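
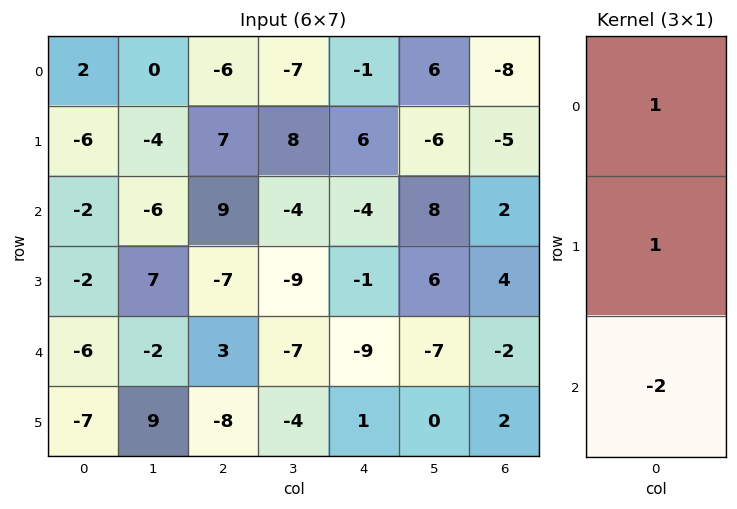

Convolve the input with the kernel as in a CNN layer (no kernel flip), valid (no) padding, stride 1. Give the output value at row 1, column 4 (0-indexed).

4

The receptive field on the input at this output position is [6 / -4 / -1]. Elementwise product with the kernel and sum: 6·1 + -4·1 + -1·-2.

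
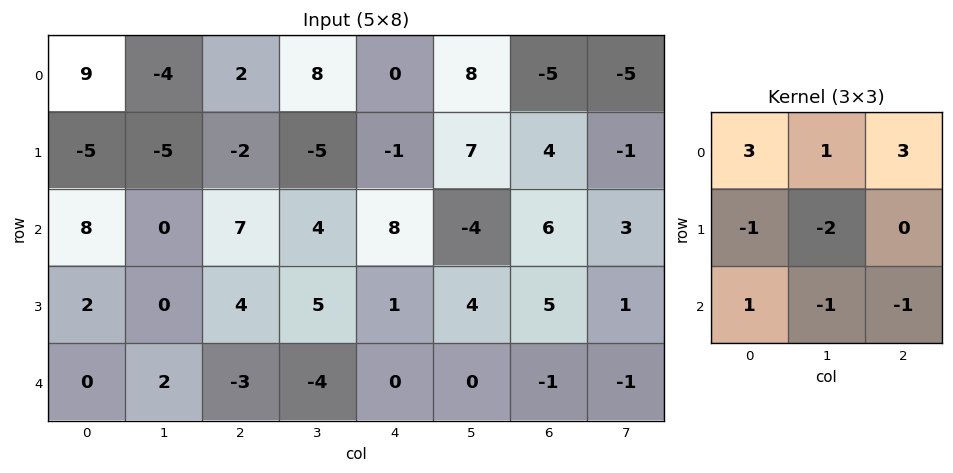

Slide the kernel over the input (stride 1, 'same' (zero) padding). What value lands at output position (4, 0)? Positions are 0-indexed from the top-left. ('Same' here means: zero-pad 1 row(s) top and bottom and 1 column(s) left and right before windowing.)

2

The receptive field on the zero-padded input at this output position is [0 2 0 / 0 0 2 / 0 0 0]. Elementwise product with the kernel and sum: 0·3 + 2·1 + 0·3 + 0·-1 + 0·-2 + 0·1 + 0·-1 + 0·-1.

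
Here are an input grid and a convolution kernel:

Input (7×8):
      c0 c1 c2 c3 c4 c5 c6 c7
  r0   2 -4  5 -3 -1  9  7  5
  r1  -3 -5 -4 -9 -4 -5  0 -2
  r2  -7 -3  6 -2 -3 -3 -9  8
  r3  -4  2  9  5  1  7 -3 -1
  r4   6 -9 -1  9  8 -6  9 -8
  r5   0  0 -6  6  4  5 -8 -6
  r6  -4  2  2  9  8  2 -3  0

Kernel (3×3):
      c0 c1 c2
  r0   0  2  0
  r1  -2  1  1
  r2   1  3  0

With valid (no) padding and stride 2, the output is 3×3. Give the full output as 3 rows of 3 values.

Output[0,0]: The receptive field on the input at this output position is [2 -4 5 / -3 -5 -4 / -7 -3 6]. Elementwise product with the kernel and sum: -4·2 + -3·-2 + -5·1 + -4·1 + -7·1 + -3·3.
Output[0,1]: The receptive field on the input at this output position is [5 -3 -1 / -4 -9 -4 / 6 -2 -3]. Elementwise product with the kernel and sum: -3·2 + -4·-2 + -9·1 + -4·1 + 6·1 + -2·3.

-27 -11 9
-8 10 -14
-22 69 -9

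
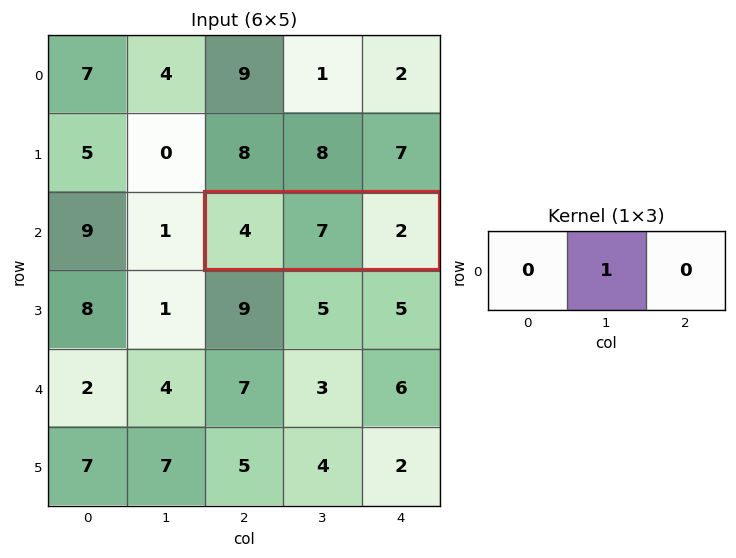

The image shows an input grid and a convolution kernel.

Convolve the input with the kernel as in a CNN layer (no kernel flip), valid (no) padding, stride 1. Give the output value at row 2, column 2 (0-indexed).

The receptive field on the input at this output position is [4 7 2]. Elementwise product with the kernel and sum: 7·1.

7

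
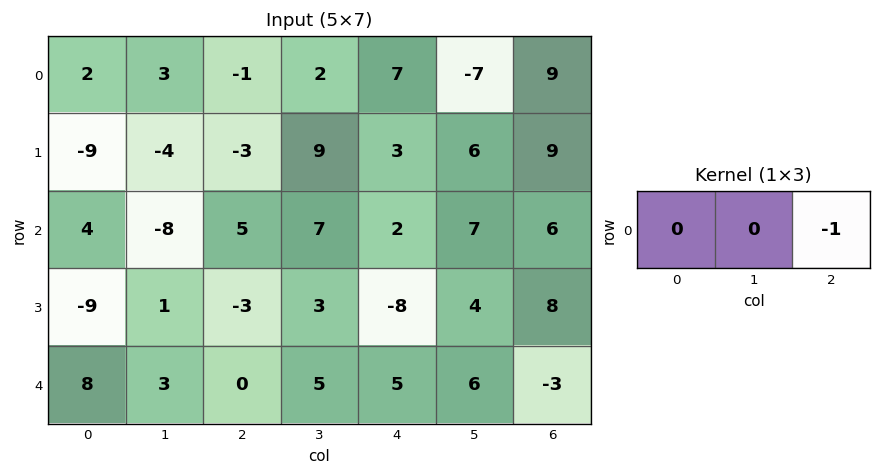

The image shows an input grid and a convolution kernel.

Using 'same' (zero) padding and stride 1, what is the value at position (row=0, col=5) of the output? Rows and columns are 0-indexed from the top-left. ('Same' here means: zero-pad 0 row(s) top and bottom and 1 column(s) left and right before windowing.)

-9

The receptive field on the zero-padded input at this output position is [7 -7 9]. Elementwise product with the kernel and sum: 9·-1.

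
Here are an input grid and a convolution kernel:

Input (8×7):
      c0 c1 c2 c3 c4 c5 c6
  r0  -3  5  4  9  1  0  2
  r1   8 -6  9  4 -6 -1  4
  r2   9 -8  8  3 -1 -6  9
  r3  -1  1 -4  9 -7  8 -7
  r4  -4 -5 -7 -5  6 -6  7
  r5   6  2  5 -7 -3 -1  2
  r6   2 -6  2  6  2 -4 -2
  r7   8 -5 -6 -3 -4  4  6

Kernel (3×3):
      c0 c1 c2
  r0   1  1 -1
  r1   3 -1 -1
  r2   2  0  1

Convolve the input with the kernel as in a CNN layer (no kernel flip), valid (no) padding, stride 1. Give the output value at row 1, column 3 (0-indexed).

41

The receptive field on the input at this output position is [4 -6 -1 / 3 -1 -6 / 9 -7 8]. Elementwise product with the kernel and sum: 4·1 + -6·1 + -1·-1 + 3·3 + -1·-1 + -6·-1 + 9·2 + 8·1.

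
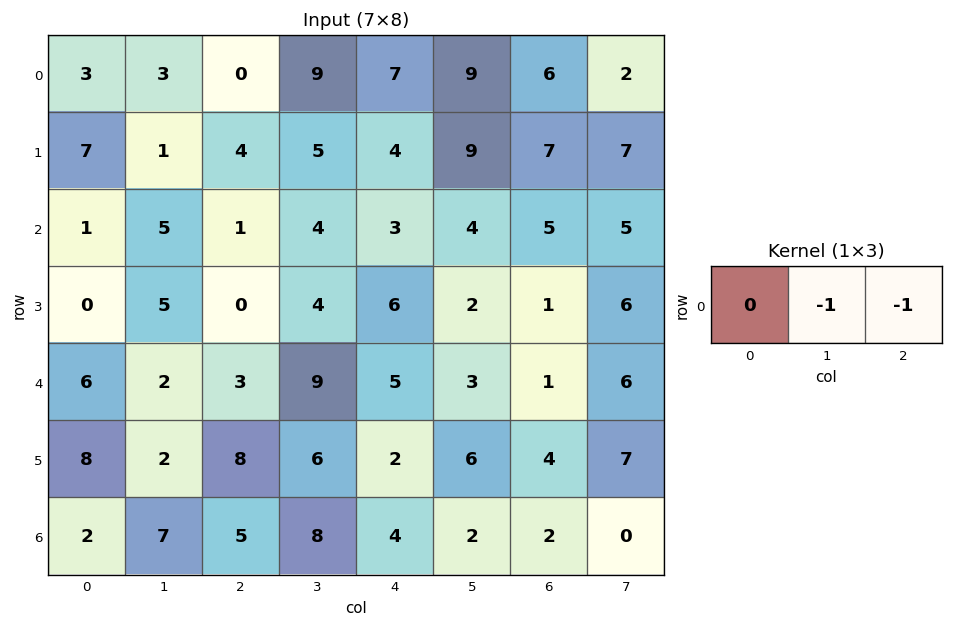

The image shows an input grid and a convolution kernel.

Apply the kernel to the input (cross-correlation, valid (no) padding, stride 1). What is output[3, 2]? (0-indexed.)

The receptive field on the input at this output position is [0 4 6]. Elementwise product with the kernel and sum: 4·-1 + 6·-1.

-10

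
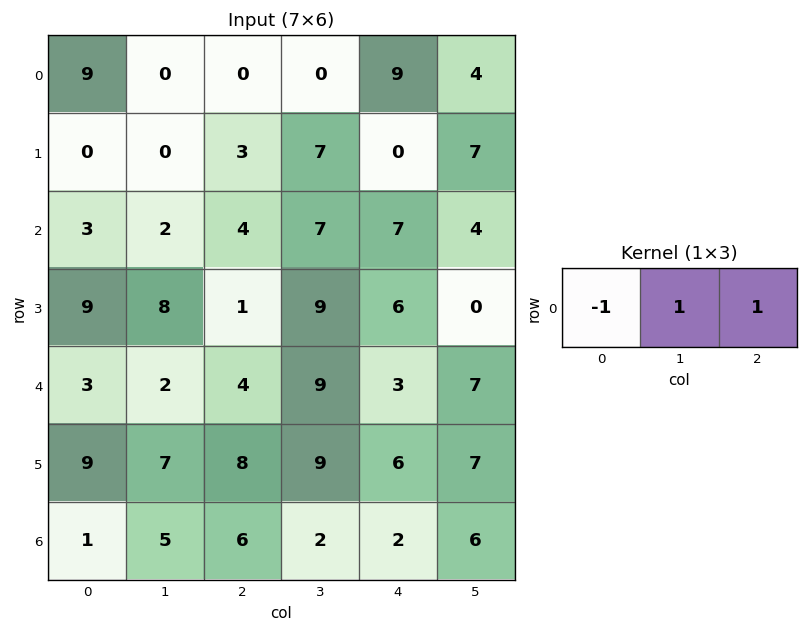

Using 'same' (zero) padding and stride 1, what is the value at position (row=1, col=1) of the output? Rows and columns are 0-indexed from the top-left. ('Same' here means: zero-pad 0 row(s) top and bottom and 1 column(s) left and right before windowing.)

The receptive field on the zero-padded input at this output position is [0 0 3]. Elementwise product with the kernel and sum: 0·-1 + 0·1 + 3·1.

3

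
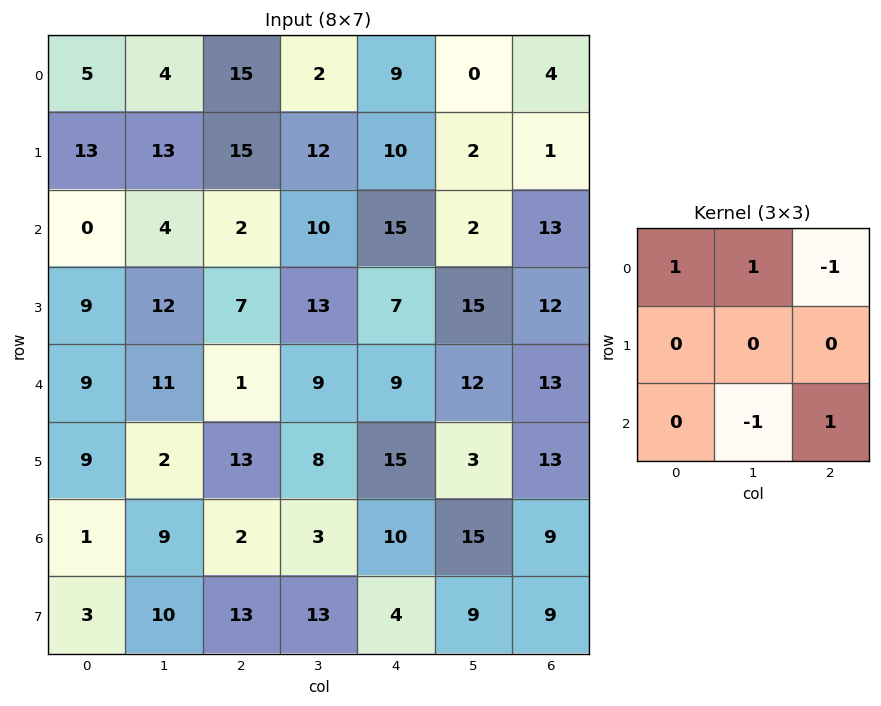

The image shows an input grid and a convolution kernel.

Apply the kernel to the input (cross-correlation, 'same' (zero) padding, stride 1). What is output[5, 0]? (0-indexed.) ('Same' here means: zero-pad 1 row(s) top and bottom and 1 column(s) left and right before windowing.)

6

The receptive field on the zero-padded input at this output position is [0 9 11 / 0 9 2 / 0 1 9]. Elementwise product with the kernel and sum: 0·1 + 9·1 + 11·-1 + 1·-1 + 9·1.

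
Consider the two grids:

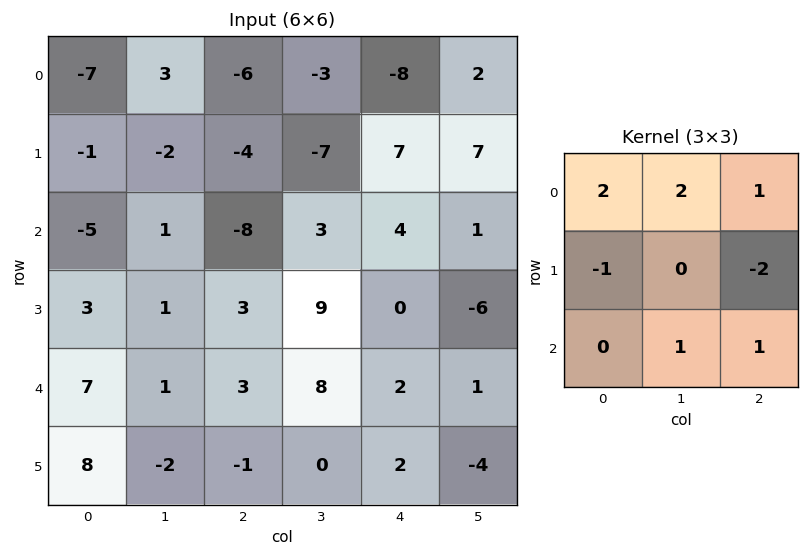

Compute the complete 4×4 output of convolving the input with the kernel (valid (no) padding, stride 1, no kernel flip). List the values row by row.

Output[0,0]: The receptive field on the input at this output position is [-7 3 -6 / -1 -2 -4 / -5 1 -8]. Elementwise product with the kernel and sum: -7·2 + 3·2 + -6·1 + -1·-1 + -4·-2 + 1·1 + -8·1.
Output[0,1]: The receptive field on the input at this output position is [3 -6 -3 / -2 -4 -7 / 1 -8 3]. Elementwise product with the kernel and sum: 3·2 + -6·2 + -3·1 + -2·-1 + -7·-2 + -8·1 + 3·1.

-12 2 -29 -22
15 -14 -6 -4
-21 -19 1 21
-5 -1 19 0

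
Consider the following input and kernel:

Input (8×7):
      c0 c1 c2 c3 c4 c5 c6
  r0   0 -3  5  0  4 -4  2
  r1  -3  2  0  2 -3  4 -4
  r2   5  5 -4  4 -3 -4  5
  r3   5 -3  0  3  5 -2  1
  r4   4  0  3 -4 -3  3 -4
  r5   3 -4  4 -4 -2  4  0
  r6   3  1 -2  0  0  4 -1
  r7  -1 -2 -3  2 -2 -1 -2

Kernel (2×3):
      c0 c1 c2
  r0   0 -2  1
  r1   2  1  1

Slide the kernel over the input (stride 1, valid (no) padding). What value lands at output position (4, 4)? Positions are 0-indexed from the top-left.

-10

The receptive field on the input at this output position is [-3 3 -4 / -2 4 0]. Elementwise product with the kernel and sum: 3·-2 + -4·1 + -2·2 + 4·1 + 0·1.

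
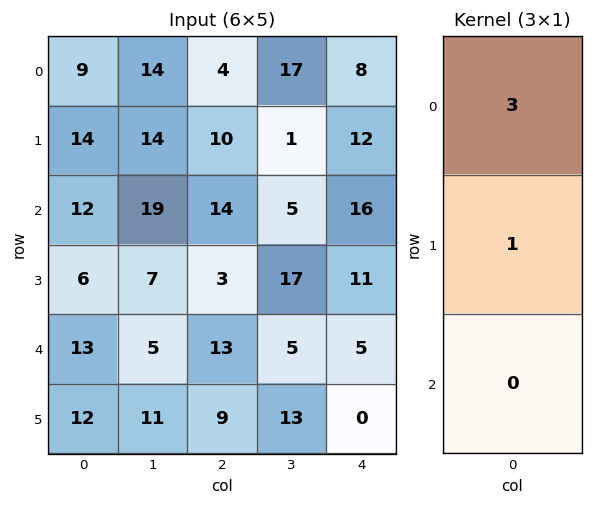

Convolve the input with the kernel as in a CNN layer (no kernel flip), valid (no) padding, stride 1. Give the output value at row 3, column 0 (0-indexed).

31

The receptive field on the input at this output position is [6 / 13 / 12]. Elementwise product with the kernel and sum: 6·3 + 13·1.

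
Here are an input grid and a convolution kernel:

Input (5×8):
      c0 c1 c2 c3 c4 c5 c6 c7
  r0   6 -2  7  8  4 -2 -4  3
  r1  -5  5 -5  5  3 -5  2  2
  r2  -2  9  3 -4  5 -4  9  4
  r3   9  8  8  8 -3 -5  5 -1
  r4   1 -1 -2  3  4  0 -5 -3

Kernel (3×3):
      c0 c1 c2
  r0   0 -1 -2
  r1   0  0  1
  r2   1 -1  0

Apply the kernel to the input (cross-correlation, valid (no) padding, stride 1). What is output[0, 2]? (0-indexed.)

The receptive field on the input at this output position is [7 8 4 / -5 5 3 / 3 -4 5]. Elementwise product with the kernel and sum: 8·-1 + 4·-2 + 3·1 + 3·1 + -4·-1.

-6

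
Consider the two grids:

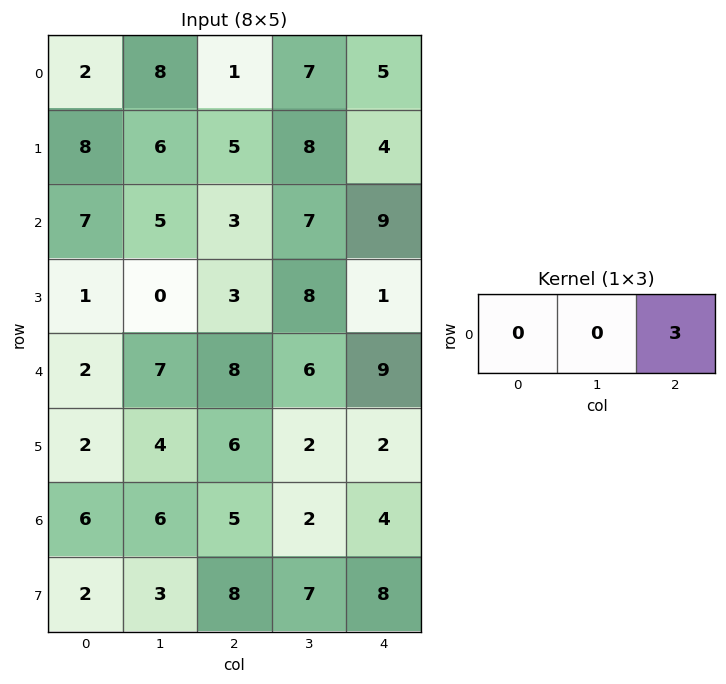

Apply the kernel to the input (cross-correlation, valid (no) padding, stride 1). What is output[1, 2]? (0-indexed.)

The receptive field on the input at this output position is [5 8 4]. Elementwise product with the kernel and sum: 4·3.

12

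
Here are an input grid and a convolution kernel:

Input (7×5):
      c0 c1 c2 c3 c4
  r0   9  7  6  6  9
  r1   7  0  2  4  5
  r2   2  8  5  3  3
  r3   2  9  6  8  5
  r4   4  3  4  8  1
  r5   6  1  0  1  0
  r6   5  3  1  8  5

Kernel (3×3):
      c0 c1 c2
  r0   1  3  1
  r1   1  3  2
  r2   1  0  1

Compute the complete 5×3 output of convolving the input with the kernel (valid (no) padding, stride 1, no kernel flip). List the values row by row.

Output[0,0]: The receptive field on the input at this output position is [9 7 6 / 7 0 2 / 2 8 5]. Elementwise product with the kernel and sum: 9·1 + 7·3 + 6·1 + 7·1 + 0·3 + 2·2 + 2·1 + 5·1.
Output[0,1]: The receptive field on the input at this output position is [7 6 6 / 0 2 4 / 8 5 3]. Elementwise product with the kernel and sum: 7·1 + 6·3 + 6·1 + 0·1 + 2·3 + 4·2 + 8·1 + 3·1.

54 56 65
53 56 50
80 80 62
62 68 65
32 37 38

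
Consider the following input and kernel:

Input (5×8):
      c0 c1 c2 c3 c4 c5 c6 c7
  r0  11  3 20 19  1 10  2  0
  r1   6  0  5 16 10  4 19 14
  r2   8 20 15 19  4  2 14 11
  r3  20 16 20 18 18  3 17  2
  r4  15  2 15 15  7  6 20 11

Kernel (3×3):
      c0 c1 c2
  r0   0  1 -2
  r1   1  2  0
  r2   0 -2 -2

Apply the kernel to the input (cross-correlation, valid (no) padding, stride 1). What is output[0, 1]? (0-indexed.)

The receptive field on the input at this output position is [3 20 19 / 0 5 16 / 20 15 19]. Elementwise product with the kernel and sum: 20·1 + 19·-2 + 0·1 + 5·2 + 15·-2 + 19·-2.

-76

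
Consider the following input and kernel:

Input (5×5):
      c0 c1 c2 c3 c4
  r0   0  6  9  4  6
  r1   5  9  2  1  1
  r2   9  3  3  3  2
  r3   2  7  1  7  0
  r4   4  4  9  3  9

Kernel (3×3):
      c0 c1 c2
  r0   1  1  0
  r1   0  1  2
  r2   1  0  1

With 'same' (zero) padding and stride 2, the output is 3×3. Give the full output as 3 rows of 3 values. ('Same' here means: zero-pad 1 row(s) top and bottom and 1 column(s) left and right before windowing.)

21 27 7
27 34 11
14 23 16

Output[0,0]: The receptive field on the zero-padded input at this output position is [0 0 0 / 0 0 6 / 0 5 9]. Elementwise product with the kernel and sum: 0·1 + 0·1 + 0·1 + 6·2 + 0·1 + 9·1.
Output[0,1]: The receptive field on the zero-padded input at this output position is [0 0 0 / 6 9 4 / 9 2 1]. Elementwise product with the kernel and sum: 0·1 + 0·1 + 9·1 + 4·2 + 9·1 + 1·1.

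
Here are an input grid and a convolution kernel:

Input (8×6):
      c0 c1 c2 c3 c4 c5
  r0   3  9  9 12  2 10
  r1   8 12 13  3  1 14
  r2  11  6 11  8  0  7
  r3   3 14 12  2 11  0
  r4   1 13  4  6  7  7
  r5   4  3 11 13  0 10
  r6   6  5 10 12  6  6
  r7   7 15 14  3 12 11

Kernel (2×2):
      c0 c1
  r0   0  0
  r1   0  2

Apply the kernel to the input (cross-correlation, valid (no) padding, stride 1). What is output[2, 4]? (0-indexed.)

0

The receptive field on the input at this output position is [0 7 / 11 0]. Elementwise product with the kernel and sum: 0·2.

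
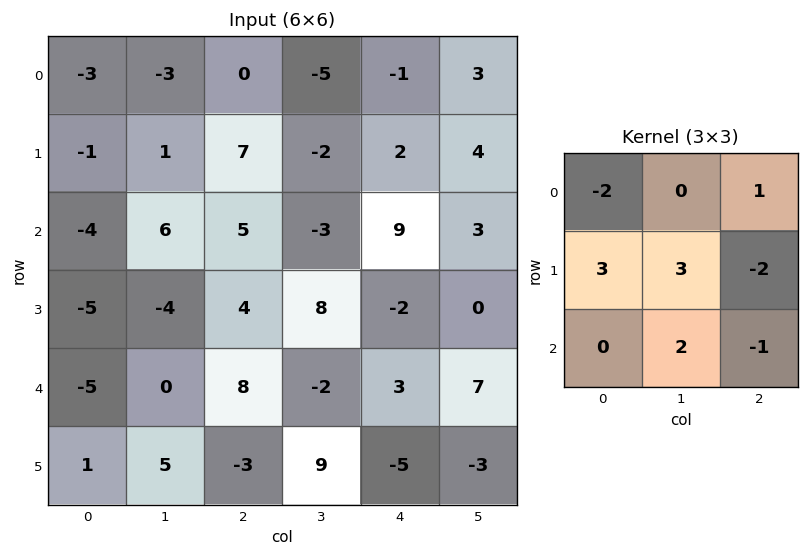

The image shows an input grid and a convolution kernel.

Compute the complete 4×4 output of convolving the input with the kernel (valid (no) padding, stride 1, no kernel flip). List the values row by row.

-1 42 -5 20
-7 35 -6 16
-30 -13 32 26
-4 29 25 -34

Output[0,0]: The receptive field on the input at this output position is [-3 -3 0 / -1 1 7 / -4 6 5]. Elementwise product with the kernel and sum: -3·-2 + 0·1 + -1·3 + 1·3 + 7·-2 + 6·2 + 5·-1.
Output[0,1]: The receptive field on the input at this output position is [-3 0 -5 / 1 7 -2 / 6 5 -3]. Elementwise product with the kernel and sum: -3·-2 + -5·1 + 1·3 + 7·3 + -2·-2 + 5·2 + -3·-1.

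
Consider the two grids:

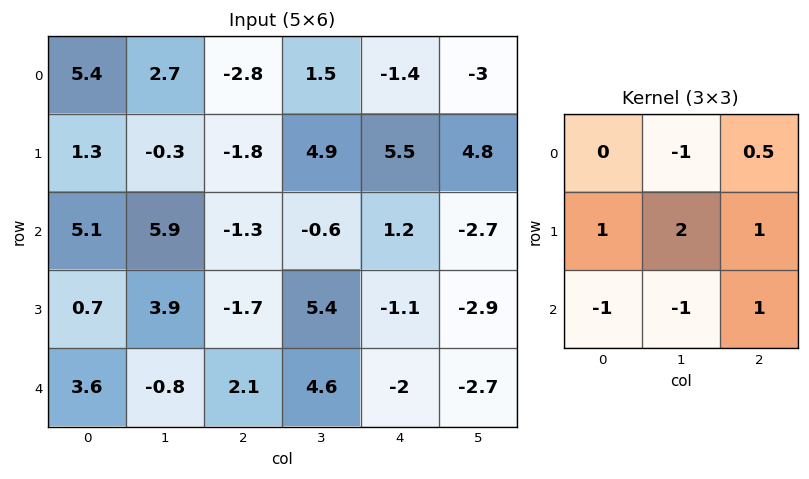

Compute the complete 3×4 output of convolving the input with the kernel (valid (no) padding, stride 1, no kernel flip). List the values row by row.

-17.5 -0.65 14.4 17.3
8.7 10.15 -8.25 -11.2
-0.45 10.2 0.5 -7.55

Output[0,0]: The receptive field on the input at this output position is [5.4 2.7 -2.8 / 1.3 -0.3 -1.8 / 5.1 5.9 -1.3]. Elementwise product with the kernel and sum: 2.7·-1 + -2.8·0.5 + 1.3·1 + -0.3·2 + -1.8·1 + 5.1·-1 + 5.9·-1 + -1.3·1.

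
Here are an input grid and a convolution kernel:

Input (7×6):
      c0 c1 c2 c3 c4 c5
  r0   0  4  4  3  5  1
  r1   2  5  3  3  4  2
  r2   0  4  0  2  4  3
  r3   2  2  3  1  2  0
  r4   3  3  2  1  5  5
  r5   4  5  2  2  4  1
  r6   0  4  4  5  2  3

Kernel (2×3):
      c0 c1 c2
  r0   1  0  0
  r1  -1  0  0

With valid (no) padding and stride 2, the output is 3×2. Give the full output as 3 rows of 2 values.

Output[0,0]: The receptive field on the input at this output position is [0 4 4 / 2 5 3]. Elementwise product with the kernel and sum: 0·1 + 2·-1.

-2 1
-2 -3
-1 0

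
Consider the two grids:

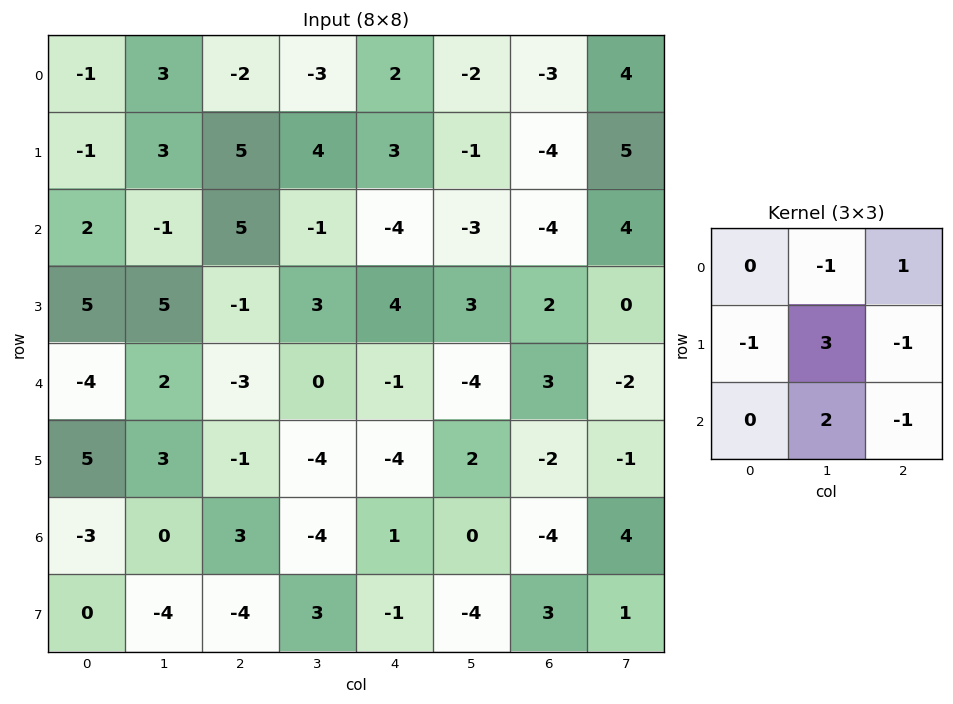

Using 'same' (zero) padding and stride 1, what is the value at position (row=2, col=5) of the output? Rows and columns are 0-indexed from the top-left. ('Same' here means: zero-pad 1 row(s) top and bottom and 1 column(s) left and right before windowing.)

0

The receptive field on the zero-padded input at this output position is [3 -1 -4 / -4 -3 -4 / 4 3 2]. Elementwise product with the kernel and sum: -1·-1 + -4·1 + -4·-1 + -3·3 + -4·-1 + 3·2 + 2·-1.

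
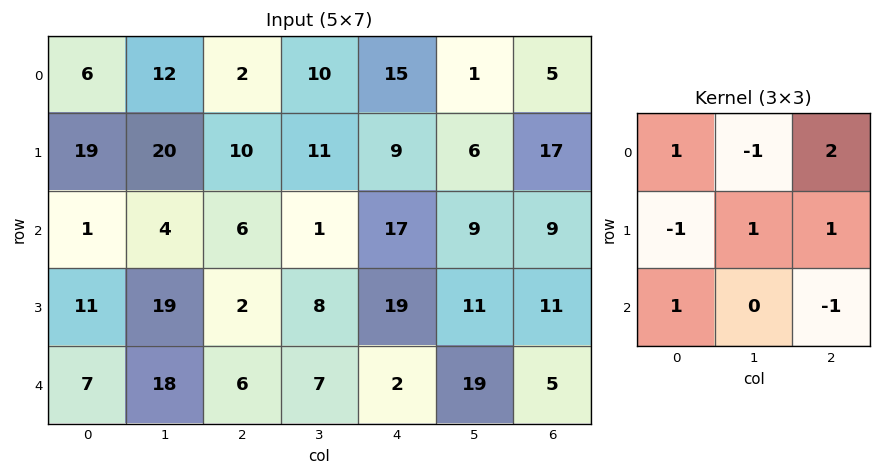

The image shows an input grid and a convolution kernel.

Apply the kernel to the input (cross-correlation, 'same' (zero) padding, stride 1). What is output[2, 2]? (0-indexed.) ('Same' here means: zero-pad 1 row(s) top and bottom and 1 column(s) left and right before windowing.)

The receptive field on the zero-padded input at this output position is [20 10 11 / 4 6 1 / 19 2 8]. Elementwise product with the kernel and sum: 20·1 + 10·-1 + 11·2 + 4·-1 + 6·1 + 1·1 + 19·1 + 8·-1.

46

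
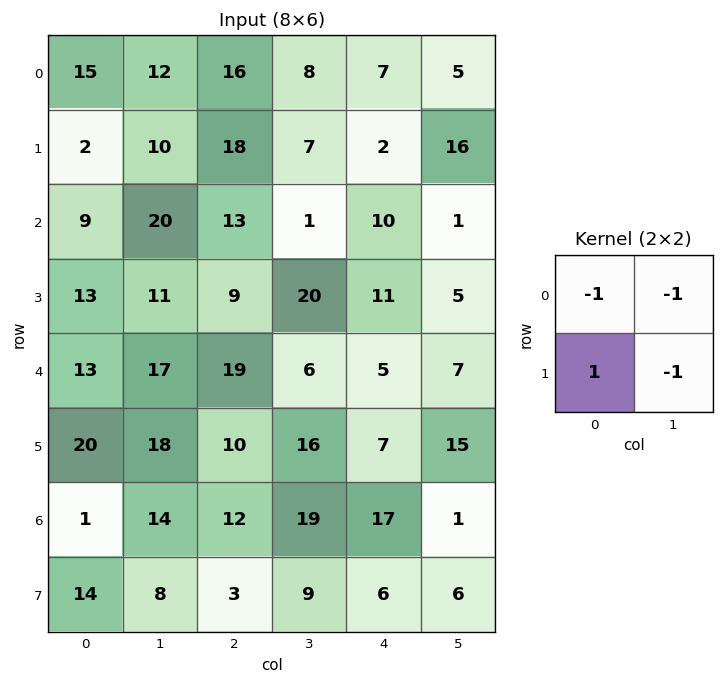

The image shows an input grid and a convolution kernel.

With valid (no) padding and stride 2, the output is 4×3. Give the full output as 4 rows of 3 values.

-35 -13 -26
-27 -25 -5
-28 -31 -20
-9 -37 -18

Output[0,0]: The receptive field on the input at this output position is [15 12 / 2 10]. Elementwise product with the kernel and sum: 15·-1 + 12·-1 + 2·1 + 10·-1.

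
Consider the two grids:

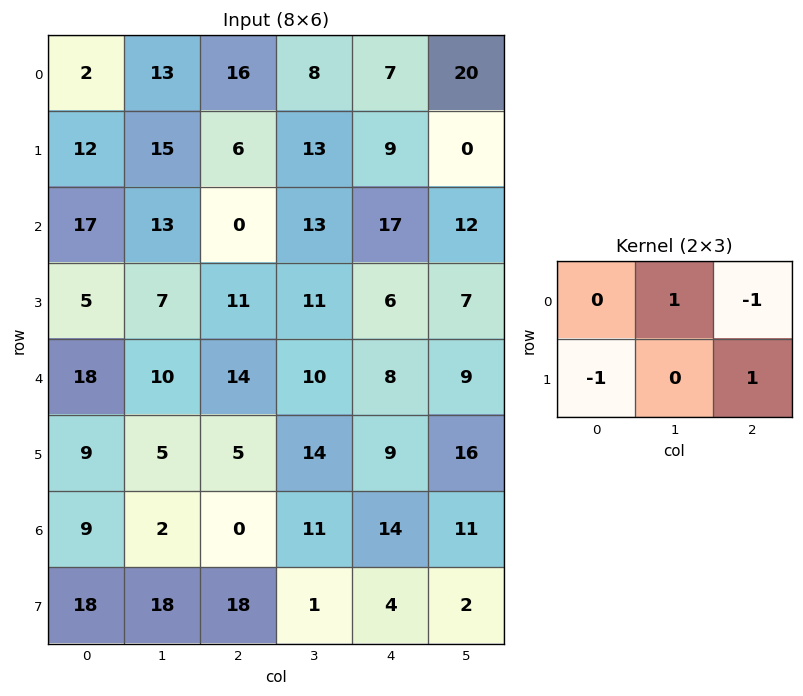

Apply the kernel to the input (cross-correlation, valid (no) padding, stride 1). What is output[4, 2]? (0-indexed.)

The receptive field on the input at this output position is [14 10 8 / 5 14 9]. Elementwise product with the kernel and sum: 10·1 + 8·-1 + 5·-1 + 9·1.

6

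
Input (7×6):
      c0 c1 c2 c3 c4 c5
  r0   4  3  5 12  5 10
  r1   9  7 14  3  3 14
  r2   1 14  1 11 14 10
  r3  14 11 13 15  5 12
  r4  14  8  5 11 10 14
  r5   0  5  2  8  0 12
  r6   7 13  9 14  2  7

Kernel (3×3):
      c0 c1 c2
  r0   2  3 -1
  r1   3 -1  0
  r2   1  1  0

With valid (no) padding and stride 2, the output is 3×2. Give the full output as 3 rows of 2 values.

Output[0,0]: The receptive field on the input at this output position is [4 3 5 / 9 7 14 / 1 14 1]. Elementwise product with the kernel and sum: 4·2 + 3·3 + 5·-1 + 9·3 + 7·-1 + 1·1 + 14·1.
Output[0,1]: The receptive field on the input at this output position is [5 12 5 / 14 3 3 / 1 11 14]. Elementwise product with the kernel and sum: 5·2 + 12·3 + 5·-1 + 14·3 + 3·-1 + 1·1 + 11·1.

47 92
96 61
62 54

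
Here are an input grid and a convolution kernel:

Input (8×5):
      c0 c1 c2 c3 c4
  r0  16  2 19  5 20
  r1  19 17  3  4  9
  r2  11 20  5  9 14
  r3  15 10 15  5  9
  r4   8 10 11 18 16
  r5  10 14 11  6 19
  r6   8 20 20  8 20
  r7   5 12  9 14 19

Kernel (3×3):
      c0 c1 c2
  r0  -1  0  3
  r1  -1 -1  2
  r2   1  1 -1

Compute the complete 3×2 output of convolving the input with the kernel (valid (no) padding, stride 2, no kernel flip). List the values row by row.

Output[0,0]: The receptive field on the input at this output position is [16 2 19 / 19 17 3 / 11 20 5]. Elementwise product with the kernel and sum: 16·-1 + 19·3 + 19·-1 + 17·-1 + 3·2 + 11·1 + 20·1 + 5·-1.

37 52
16 48
31 66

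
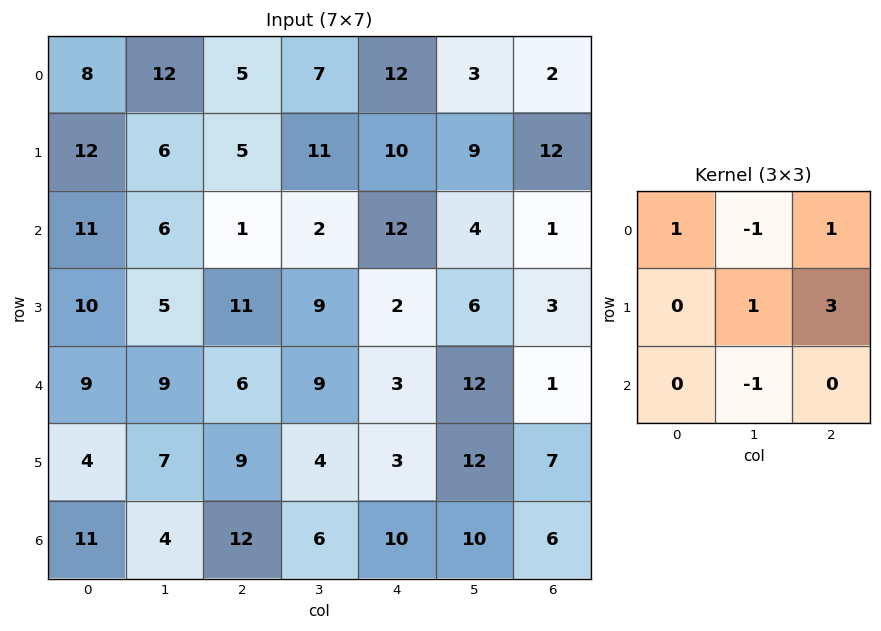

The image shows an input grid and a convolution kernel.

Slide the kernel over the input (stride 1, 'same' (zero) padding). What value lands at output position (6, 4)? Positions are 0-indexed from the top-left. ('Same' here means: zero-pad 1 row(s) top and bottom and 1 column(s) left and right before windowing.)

53

The receptive field on the zero-padded input at this output position is [4 3 12 / 6 10 10 / 0 0 0]. Elementwise product with the kernel and sum: 4·1 + 3·-1 + 12·1 + 10·1 + 10·3 + 0·-1.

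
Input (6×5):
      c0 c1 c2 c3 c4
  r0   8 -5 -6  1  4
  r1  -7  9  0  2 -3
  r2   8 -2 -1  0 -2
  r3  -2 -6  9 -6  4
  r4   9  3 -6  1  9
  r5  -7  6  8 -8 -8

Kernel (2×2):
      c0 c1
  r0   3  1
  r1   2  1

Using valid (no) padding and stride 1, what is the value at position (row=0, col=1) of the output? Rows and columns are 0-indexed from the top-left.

The receptive field on the input at this output position is [-5 -6 / 9 0]. Elementwise product with the kernel and sum: -5·3 + -6·1 + 9·2 + 0·1.

-3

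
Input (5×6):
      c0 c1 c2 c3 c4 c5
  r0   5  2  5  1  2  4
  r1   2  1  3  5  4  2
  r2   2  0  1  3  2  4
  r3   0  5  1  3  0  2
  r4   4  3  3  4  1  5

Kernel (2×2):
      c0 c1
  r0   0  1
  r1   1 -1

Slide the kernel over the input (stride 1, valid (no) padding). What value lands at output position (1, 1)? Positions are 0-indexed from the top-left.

2

The receptive field on the input at this output position is [1 3 / 0 1]. Elementwise product with the kernel and sum: 3·1 + 0·1 + 1·-1.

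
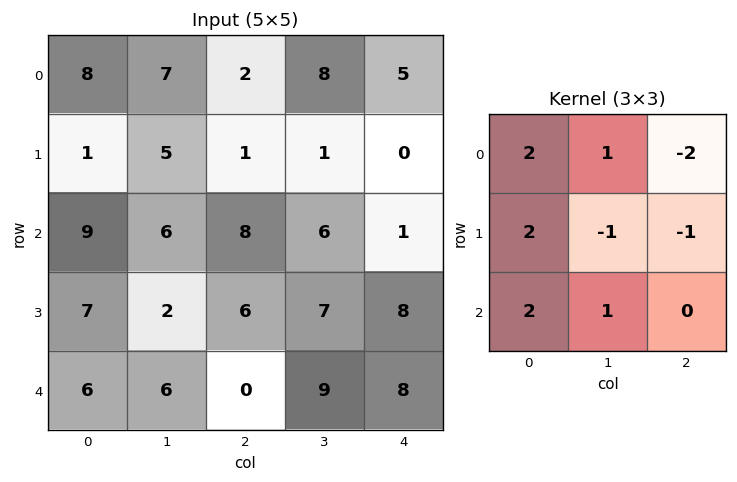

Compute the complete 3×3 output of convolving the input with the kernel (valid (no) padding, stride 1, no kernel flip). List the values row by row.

39 28 25
25 17 31
32 11 26

Output[0,0]: The receptive field on the input at this output position is [8 7 2 / 1 5 1 / 9 6 8]. Elementwise product with the kernel and sum: 8·2 + 7·1 + 2·-2 + 1·2 + 5·-1 + 1·-1 + 9·2 + 6·1.
Output[0,1]: The receptive field on the input at this output position is [7 2 8 / 5 1 1 / 6 8 6]. Elementwise product with the kernel and sum: 7·2 + 2·1 + 8·-2 + 5·2 + 1·-1 + 1·-1 + 6·2 + 8·1.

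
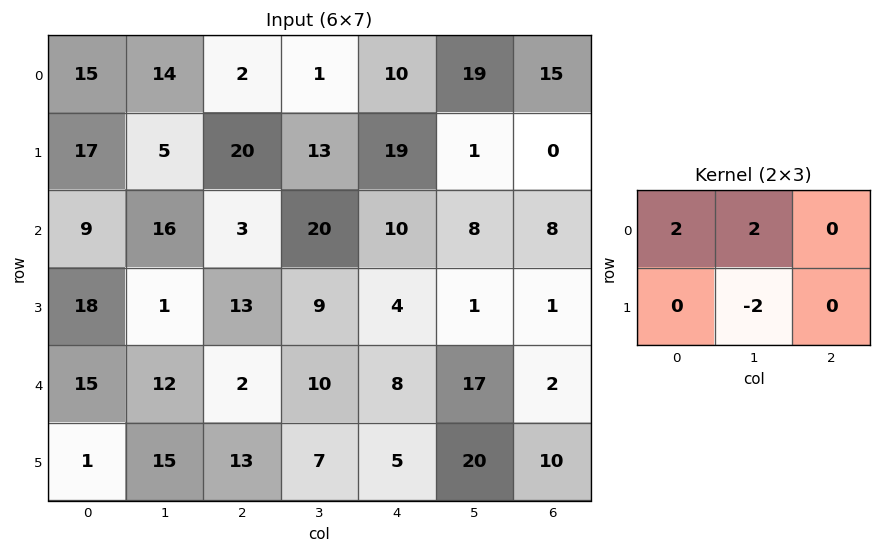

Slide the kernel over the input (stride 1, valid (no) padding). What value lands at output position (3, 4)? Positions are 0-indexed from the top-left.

The receptive field on the input at this output position is [4 1 1 / 8 17 2]. Elementwise product with the kernel and sum: 4·2 + 1·2 + 17·-2.

-24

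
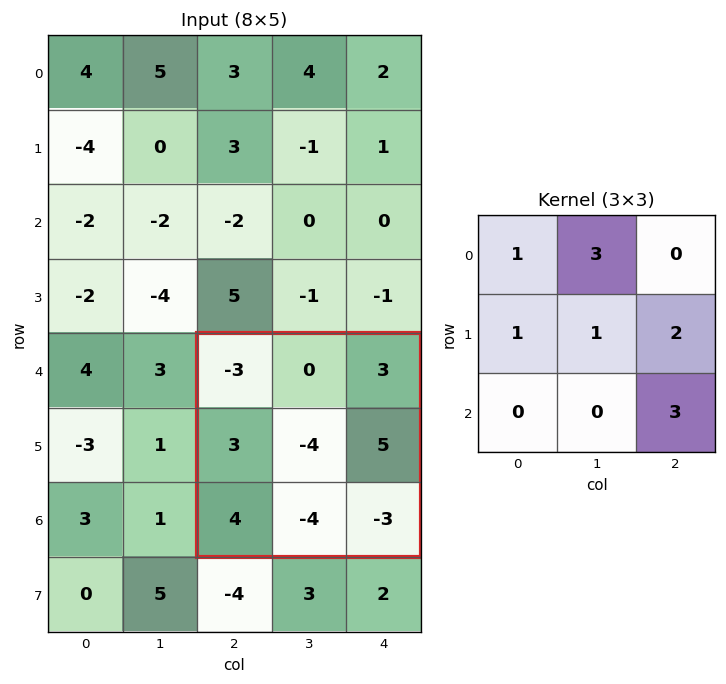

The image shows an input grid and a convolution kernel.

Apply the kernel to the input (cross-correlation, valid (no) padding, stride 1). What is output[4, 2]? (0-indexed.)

The receptive field on the input at this output position is [-3 0 3 / 3 -4 5 / 4 -4 -3]. Elementwise product with the kernel and sum: -3·1 + 0·3 + 3·1 + -4·1 + 5·2 + -3·3.

-3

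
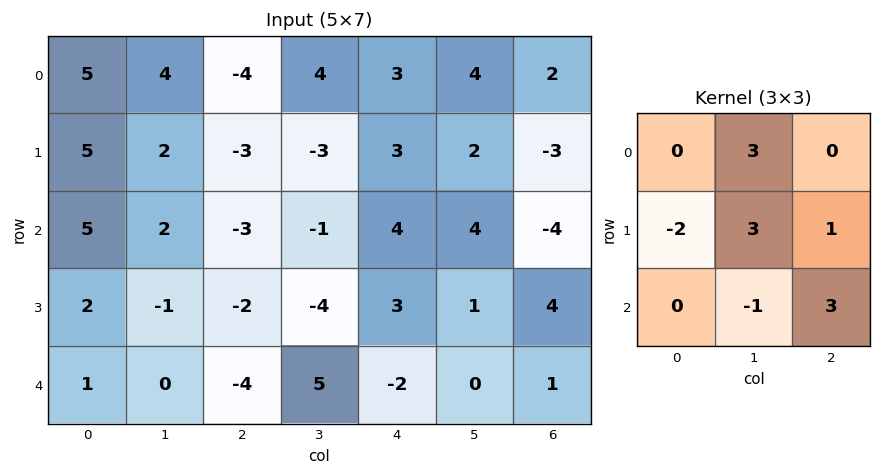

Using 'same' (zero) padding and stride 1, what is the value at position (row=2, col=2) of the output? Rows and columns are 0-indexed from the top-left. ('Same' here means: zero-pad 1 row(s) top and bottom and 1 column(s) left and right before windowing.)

The receptive field on the zero-padded input at this output position is [2 -3 -3 / 2 -3 -1 / -1 -2 -4]. Elementwise product with the kernel and sum: -3·3 + 2·-2 + -3·3 + -1·1 + -2·-1 + -4·3.

-33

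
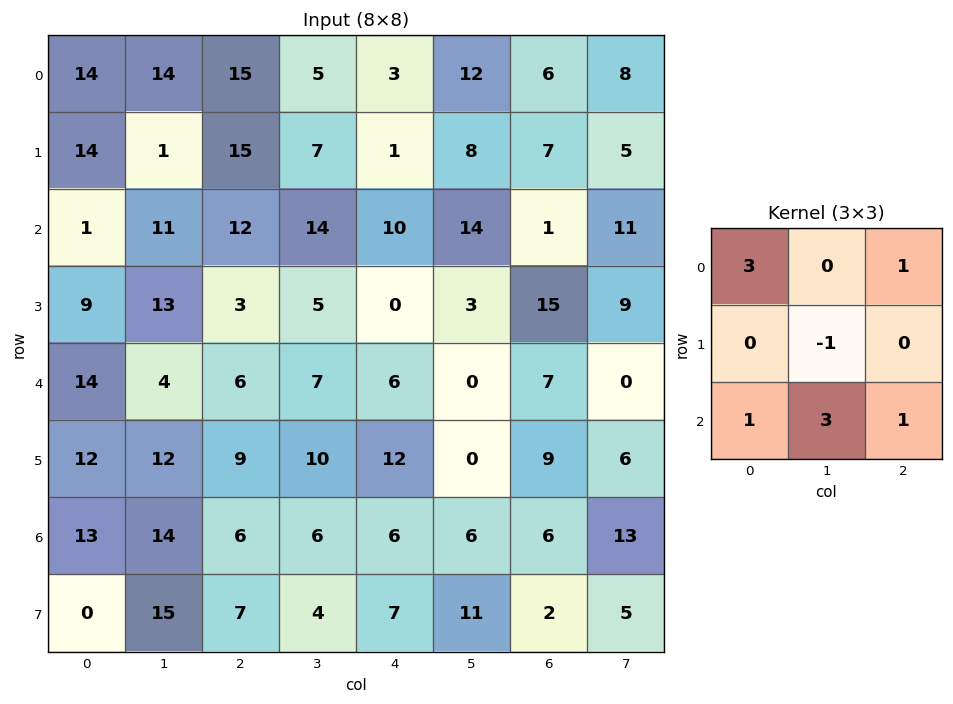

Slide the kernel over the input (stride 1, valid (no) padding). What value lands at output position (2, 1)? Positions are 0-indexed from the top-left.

73

The receptive field on the input at this output position is [11 12 14 / 13 3 5 / 4 6 7]. Elementwise product with the kernel and sum: 11·3 + 14·1 + 3·-1 + 4·1 + 6·3 + 7·1.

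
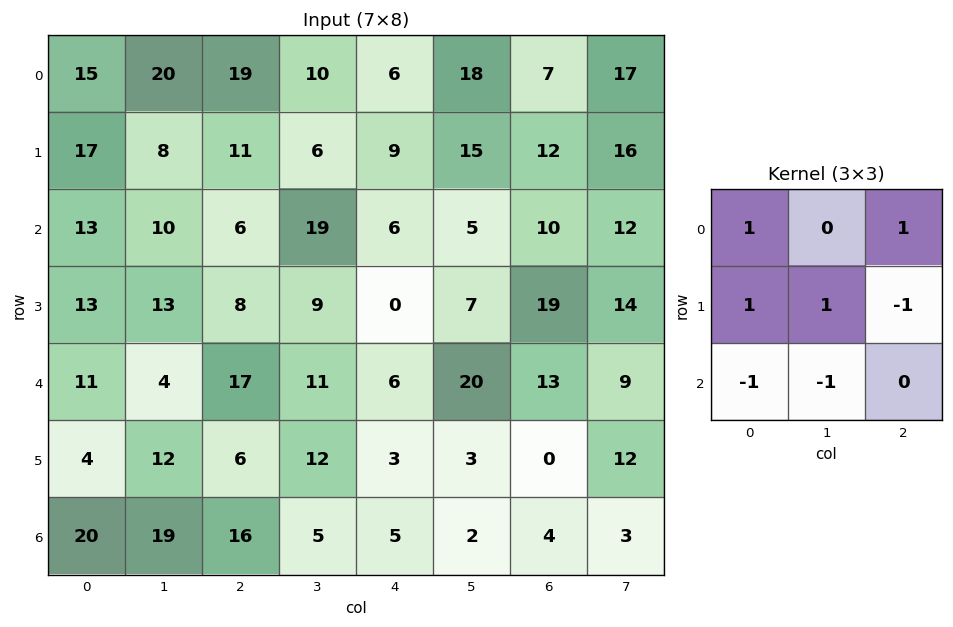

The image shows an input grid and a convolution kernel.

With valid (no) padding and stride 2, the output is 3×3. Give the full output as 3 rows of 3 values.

25 8 14
22 1 -22
-1 17 18

Output[0,0]: The receptive field on the input at this output position is [15 20 19 / 17 8 11 / 13 10 6]. Elementwise product with the kernel and sum: 15·1 + 19·1 + 17·1 + 8·1 + 11·-1 + 13·-1 + 10·-1.
Output[0,1]: The receptive field on the input at this output position is [19 10 6 / 11 6 9 / 6 19 6]. Elementwise product with the kernel and sum: 19·1 + 6·1 + 11·1 + 6·1 + 9·-1 + 6·-1 + 19·-1.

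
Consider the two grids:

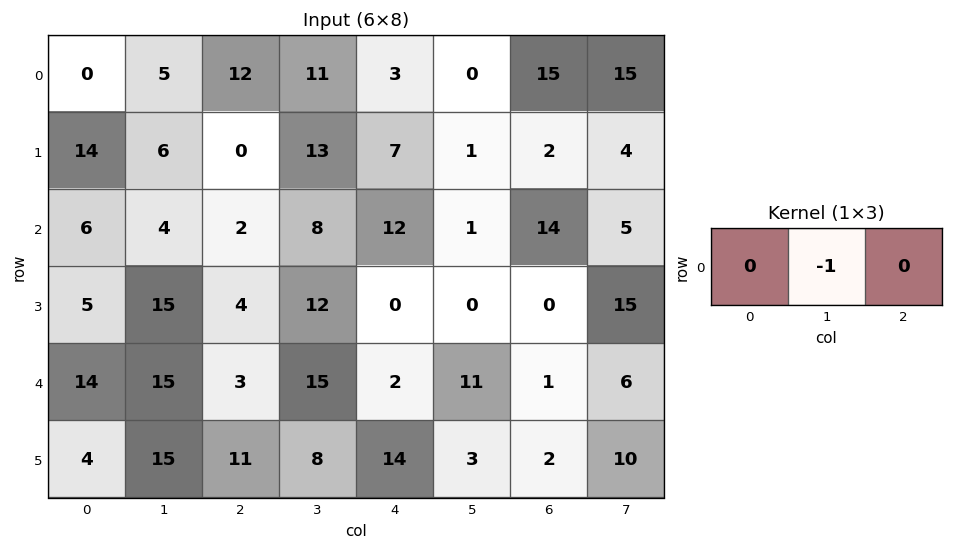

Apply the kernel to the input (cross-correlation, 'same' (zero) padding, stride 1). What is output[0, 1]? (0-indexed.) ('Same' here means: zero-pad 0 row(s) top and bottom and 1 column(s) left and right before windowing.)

The receptive field on the zero-padded input at this output position is [0 5 12]. Elementwise product with the kernel and sum: 5·-1.

-5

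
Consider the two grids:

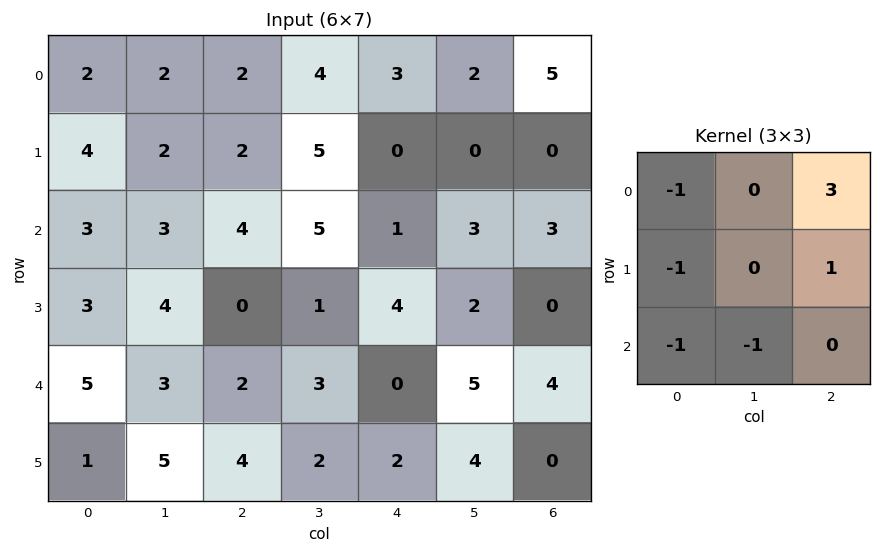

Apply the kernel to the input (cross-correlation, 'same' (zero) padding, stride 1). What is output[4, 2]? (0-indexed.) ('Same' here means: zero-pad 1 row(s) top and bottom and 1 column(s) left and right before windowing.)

The receptive field on the zero-padded input at this output position is [4 0 1 / 3 2 3 / 5 4 2]. Elementwise product with the kernel and sum: 4·-1 + 1·3 + 3·-1 + 3·1 + 5·-1 + 4·-1.

-10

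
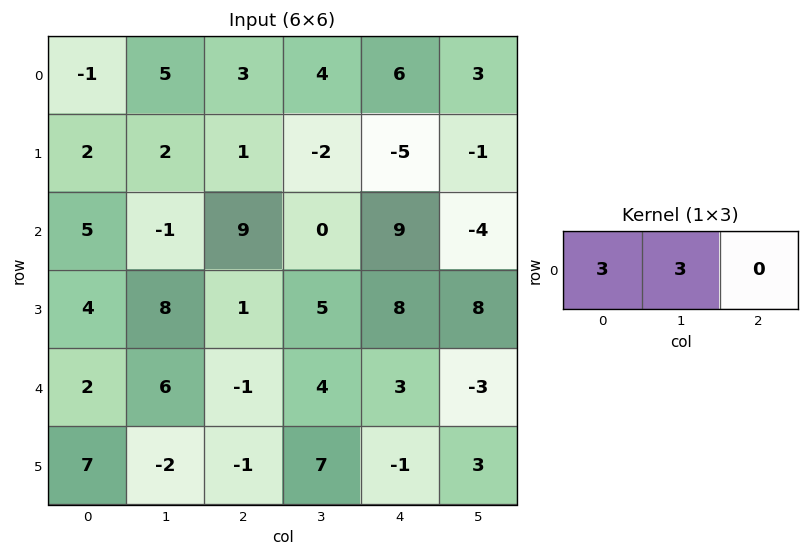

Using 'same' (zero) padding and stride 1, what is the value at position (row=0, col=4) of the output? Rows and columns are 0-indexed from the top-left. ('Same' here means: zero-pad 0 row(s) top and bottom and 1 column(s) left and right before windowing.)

The receptive field on the zero-padded input at this output position is [4 6 3]. Elementwise product with the kernel and sum: 4·3 + 6·3.

30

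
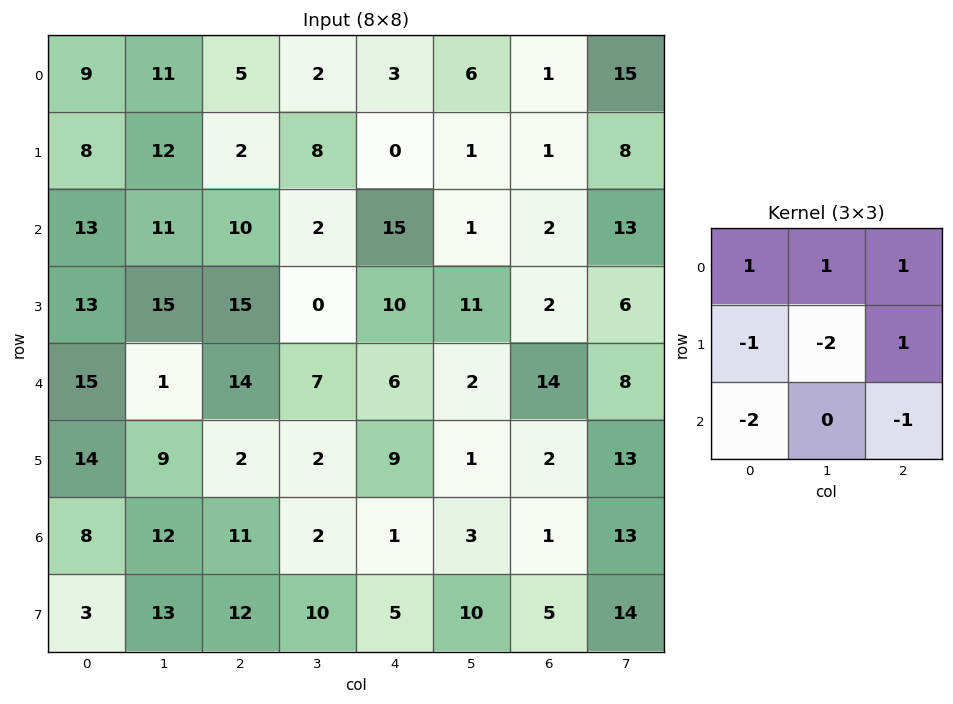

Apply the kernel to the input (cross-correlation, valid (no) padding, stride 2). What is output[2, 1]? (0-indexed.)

The receptive field on the input at this output position is [14 7 6 / 2 2 9 / 11 2 1]. Elementwise product with the kernel and sum: 14·1 + 7·1 + 6·1 + 2·-1 + 2·-2 + 9·1 + 11·-2 + 1·-1.

7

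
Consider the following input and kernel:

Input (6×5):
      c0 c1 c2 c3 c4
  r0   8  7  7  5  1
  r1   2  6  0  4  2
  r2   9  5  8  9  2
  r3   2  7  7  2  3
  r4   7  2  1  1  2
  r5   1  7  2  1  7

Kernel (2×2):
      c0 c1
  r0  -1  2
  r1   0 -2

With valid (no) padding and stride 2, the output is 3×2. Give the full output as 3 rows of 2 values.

Output[0,0]: The receptive field on the input at this output position is [8 7 / 2 6]. Elementwise product with the kernel and sum: 8·-1 + 7·2 + 6·-2.

-6 -5
-13 6
-17 -1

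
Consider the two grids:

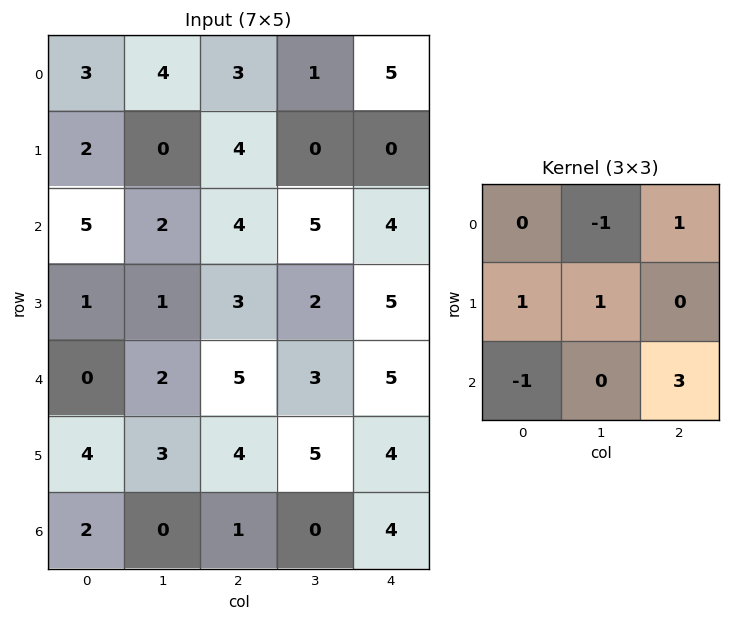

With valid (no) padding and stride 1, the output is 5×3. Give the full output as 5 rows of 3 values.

8 15 16
19 7 21
19 12 14
12 18 19
11 5 22

Output[0,0]: The receptive field on the input at this output position is [3 4 3 / 2 0 4 / 5 2 4]. Elementwise product with the kernel and sum: 4·-1 + 3·1 + 2·1 + 0·1 + 5·-1 + 4·3.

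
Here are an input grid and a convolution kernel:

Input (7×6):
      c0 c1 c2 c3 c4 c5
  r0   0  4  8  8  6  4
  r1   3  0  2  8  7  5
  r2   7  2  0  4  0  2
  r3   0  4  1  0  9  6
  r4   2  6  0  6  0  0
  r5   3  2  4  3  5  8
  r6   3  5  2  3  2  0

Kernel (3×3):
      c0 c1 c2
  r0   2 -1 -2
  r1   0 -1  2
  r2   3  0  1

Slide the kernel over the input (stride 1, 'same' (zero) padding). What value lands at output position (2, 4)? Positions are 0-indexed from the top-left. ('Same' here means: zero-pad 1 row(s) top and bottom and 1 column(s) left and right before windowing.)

9

The receptive field on the zero-padded input at this output position is [8 7 5 / 4 0 2 / 0 9 6]. Elementwise product with the kernel and sum: 8·2 + 7·-1 + 5·-2 + 0·-1 + 2·2 + 0·3 + 6·1.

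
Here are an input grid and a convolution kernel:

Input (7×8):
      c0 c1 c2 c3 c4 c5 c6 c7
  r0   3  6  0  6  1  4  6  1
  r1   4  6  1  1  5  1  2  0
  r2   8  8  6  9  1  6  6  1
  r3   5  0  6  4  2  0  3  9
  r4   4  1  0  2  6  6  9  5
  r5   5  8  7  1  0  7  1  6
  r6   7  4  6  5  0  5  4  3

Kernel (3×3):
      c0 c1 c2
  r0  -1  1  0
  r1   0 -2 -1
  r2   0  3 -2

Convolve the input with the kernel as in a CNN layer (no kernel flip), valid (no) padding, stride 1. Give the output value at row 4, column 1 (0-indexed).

-8

The receptive field on the input at this output position is [1 0 2 / 8 7 1 / 4 6 5]. Elementwise product with the kernel and sum: 1·-1 + 0·1 + 7·-2 + 1·-1 + 6·3 + 5·-2.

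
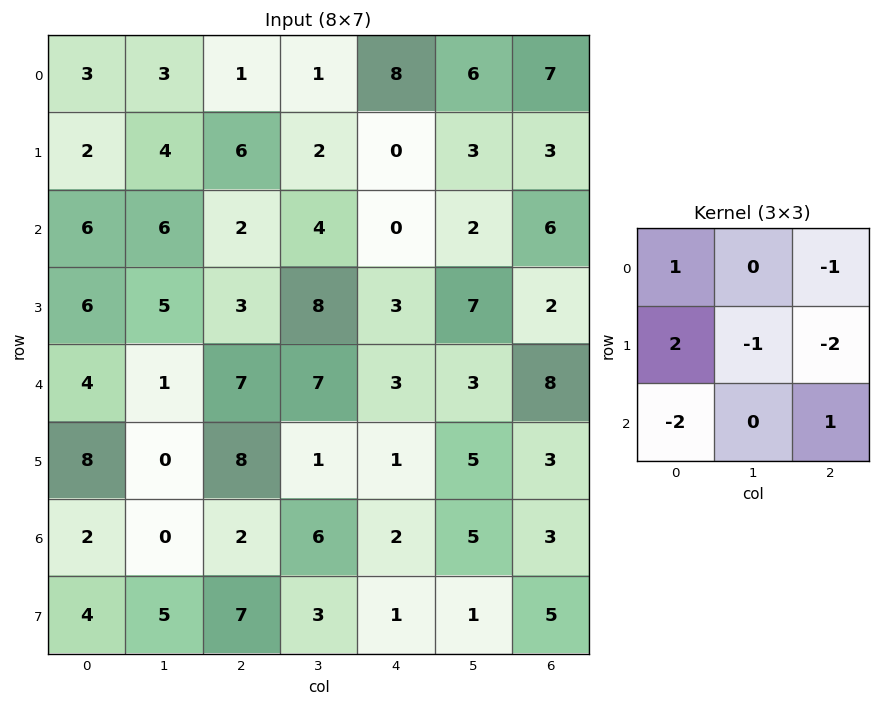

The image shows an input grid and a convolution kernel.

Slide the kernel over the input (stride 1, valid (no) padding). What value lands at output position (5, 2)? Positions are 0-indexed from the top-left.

The receptive field on the input at this output position is [8 1 1 / 2 6 2 / 7 3 1]. Elementwise product with the kernel and sum: 8·1 + 1·-1 + 2·2 + 6·-1 + 2·-2 + 7·-2 + 1·1.

-12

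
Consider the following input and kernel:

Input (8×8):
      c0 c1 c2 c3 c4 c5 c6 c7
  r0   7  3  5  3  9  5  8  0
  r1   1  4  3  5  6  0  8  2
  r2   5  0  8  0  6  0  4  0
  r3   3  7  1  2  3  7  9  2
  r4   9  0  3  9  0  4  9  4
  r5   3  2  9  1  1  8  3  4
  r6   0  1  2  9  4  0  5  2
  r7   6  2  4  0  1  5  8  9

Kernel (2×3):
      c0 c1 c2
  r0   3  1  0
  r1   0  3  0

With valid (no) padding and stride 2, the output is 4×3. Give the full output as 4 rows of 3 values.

Output[0,0]: The receptive field on the input at this output position is [7 3 5 / 1 4 3]. Elementwise product with the kernel and sum: 7·3 + 3·1 + 4·3.
Output[0,1]: The receptive field on the input at this output position is [5 3 9 / 3 5 6]. Elementwise product with the kernel and sum: 5·3 + 3·1 + 5·3.

36 33 32
36 30 39
33 21 28
7 15 27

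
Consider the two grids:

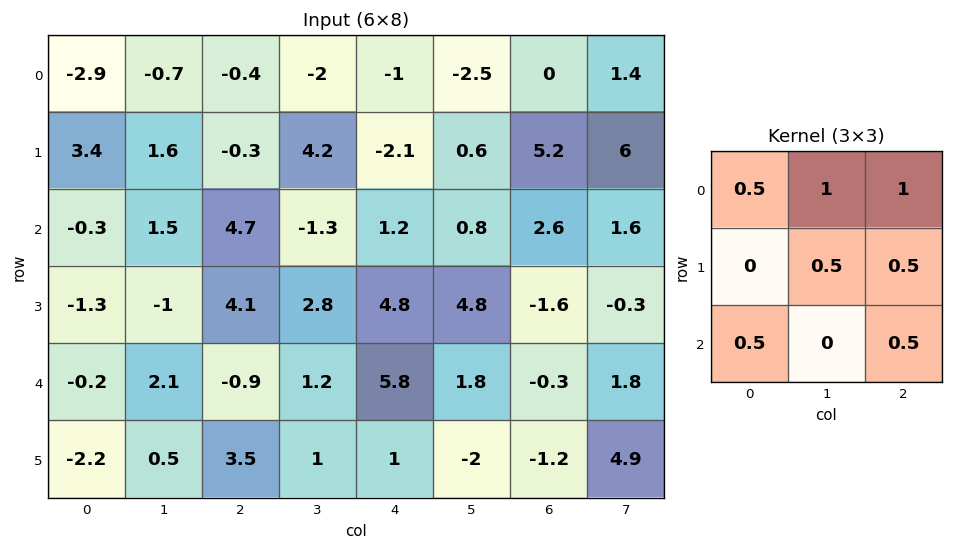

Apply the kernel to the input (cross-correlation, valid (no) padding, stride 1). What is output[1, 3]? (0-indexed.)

The receptive field on the input at this output position is [4.2 -2.1 0.6 / -1.3 1.2 0.8 / 2.8 4.8 4.8]. Elementwise product with the kernel and sum: 4.2·0.5 + -2.1·1 + 0.6·1 + 1.2·0.5 + 0.8·0.5 + 2.8·0.5 + 4.8·0.5.

5.4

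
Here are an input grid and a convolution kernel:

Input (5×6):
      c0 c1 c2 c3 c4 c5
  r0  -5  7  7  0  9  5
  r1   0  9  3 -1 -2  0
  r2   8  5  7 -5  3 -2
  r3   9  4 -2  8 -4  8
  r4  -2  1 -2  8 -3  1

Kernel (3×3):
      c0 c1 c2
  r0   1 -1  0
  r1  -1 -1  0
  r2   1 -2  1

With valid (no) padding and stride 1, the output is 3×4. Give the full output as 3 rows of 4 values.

-16 -26 25 -19
-23 10 -20 27
-16 9 -15 3

Output[0,0]: The receptive field on the input at this output position is [-5 7 7 / 0 9 3 / 8 5 7]. Elementwise product with the kernel and sum: -5·1 + 7·-1 + 0·-1 + 9·-1 + 8·1 + 5·-2 + 7·1.
Output[0,1]: The receptive field on the input at this output position is [7 7 0 / 9 3 -1 / 5 7 -5]. Elementwise product with the kernel and sum: 7·1 + 7·-1 + 9·-1 + 3·-1 + 5·1 + 7·-2 + -5·1.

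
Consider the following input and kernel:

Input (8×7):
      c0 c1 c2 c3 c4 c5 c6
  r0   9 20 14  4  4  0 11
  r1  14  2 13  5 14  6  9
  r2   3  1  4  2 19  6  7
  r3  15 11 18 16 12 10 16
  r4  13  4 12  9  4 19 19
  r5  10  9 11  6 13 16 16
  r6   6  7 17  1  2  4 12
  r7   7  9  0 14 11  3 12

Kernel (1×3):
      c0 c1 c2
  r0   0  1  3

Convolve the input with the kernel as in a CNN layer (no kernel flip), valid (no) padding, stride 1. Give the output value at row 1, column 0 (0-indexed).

41

The receptive field on the input at this output position is [14 2 13]. Elementwise product with the kernel and sum: 2·1 + 13·3.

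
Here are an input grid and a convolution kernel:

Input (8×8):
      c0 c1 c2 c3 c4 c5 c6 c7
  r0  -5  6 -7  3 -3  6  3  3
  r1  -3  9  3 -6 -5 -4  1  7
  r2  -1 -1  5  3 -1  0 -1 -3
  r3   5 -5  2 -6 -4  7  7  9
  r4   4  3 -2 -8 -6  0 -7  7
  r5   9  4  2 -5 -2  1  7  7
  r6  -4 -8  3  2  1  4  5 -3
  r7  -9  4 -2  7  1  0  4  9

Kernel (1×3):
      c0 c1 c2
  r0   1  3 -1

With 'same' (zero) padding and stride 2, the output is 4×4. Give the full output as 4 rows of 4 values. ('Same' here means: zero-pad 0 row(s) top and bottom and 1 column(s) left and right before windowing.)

-21 -18 -12 12
-2 11 0 0
9 5 -26 -28
-4 -1 1 22

Output[0,0]: The receptive field on the zero-padded input at this output position is [0 -5 6]. Elementwise product with the kernel and sum: 0·1 + -5·3 + 6·-1.
Output[0,1]: The receptive field on the zero-padded input at this output position is [6 -7 3]. Elementwise product with the kernel and sum: 6·1 + -7·3 + 3·-1.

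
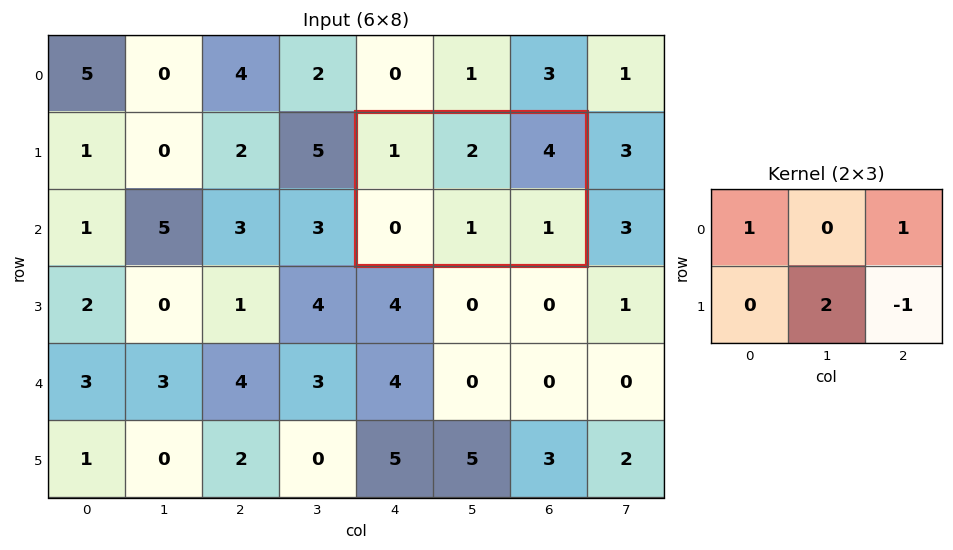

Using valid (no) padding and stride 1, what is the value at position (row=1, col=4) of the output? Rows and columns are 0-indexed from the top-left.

The receptive field on the input at this output position is [1 2 4 / 0 1 1]. Elementwise product with the kernel and sum: 1·1 + 4·1 + 1·2 + 1·-1.

6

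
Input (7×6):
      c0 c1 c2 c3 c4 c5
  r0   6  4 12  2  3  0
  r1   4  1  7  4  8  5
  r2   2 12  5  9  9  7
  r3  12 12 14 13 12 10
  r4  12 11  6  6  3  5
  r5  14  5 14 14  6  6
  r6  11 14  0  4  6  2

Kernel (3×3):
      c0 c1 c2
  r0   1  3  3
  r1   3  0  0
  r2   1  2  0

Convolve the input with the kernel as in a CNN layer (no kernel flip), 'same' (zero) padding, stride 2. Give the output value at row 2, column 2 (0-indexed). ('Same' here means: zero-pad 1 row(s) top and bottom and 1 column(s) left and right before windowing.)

The receptive field on the zero-padded input at this output position is [13 12 10 / 6 3 5 / 14 6 6]. Elementwise product with the kernel and sum: 13·1 + 12·3 + 10·3 + 6·3 + 14·1 + 6·2.

123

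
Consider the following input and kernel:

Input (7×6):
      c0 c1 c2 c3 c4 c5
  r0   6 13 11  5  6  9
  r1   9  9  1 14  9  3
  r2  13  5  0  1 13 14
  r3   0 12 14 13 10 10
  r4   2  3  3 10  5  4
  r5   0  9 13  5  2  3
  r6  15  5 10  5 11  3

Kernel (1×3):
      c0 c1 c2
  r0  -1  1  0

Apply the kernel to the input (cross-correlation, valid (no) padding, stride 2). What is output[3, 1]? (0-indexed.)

The receptive field on the input at this output position is [10 5 11]. Elementwise product with the kernel and sum: 10·-1 + 5·1.

-5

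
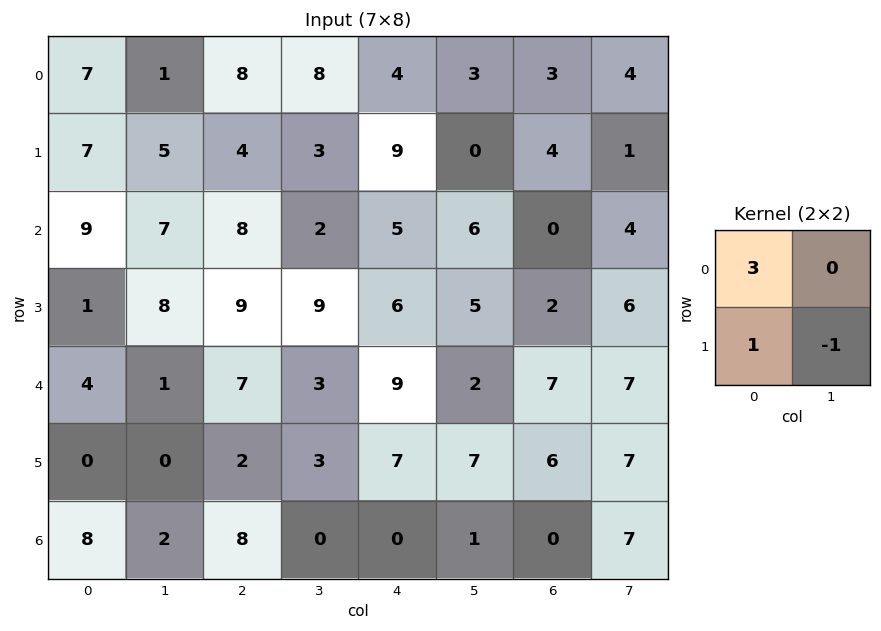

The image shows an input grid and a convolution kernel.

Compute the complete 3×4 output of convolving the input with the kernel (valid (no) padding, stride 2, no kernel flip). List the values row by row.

23 25 21 12
20 24 16 -4
12 20 27 20

Output[0,0]: The receptive field on the input at this output position is [7 1 / 7 5]. Elementwise product with the kernel and sum: 7·3 + 7·1 + 5·-1.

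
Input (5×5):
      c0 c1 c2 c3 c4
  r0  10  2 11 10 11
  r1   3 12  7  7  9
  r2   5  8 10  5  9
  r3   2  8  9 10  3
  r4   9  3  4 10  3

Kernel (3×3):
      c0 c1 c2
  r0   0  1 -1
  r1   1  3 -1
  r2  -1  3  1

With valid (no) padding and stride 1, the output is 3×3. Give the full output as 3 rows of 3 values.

Output[0,0]: The receptive field on the input at this output position is [10 2 11 / 3 12 7 / 5 8 10]. Elementwise product with the kernel and sum: 2·1 + 11·-1 + 3·1 + 12·3 + 7·-1 + 5·-1 + 8·3 + 10·1.
Output[0,1]: The receptive field on the input at this output position is [2 11 10 / 12 7 7 / 8 10 5]. Elementwise product with the kernel and sum: 11·1 + 10·-1 + 12·1 + 7·3 + 7·-1 + 8·-1 + 10·3 + 5·1.

52 54 32
55 62 38
19 49 61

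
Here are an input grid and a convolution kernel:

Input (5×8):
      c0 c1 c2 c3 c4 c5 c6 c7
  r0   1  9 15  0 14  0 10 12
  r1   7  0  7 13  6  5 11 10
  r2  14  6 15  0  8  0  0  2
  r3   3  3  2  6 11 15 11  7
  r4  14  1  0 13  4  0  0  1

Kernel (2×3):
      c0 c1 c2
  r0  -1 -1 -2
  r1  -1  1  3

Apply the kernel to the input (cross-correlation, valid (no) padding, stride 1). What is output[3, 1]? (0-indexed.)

21

The receptive field on the input at this output position is [3 2 6 / 1 0 13]. Elementwise product with the kernel and sum: 3·-1 + 2·-1 + 6·-2 + 1·-1 + 0·1 + 13·3.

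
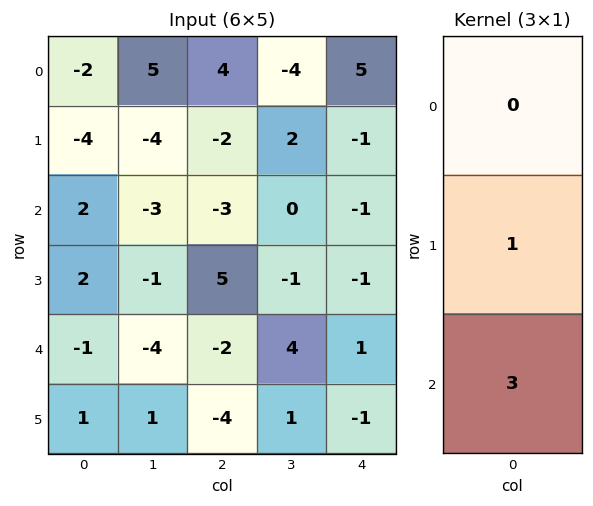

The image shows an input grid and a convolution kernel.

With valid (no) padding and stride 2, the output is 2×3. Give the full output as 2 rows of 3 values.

2 -11 -4
-1 -1 2

Output[0,0]: The receptive field on the input at this output position is [-2 / -4 / 2]. Elementwise product with the kernel and sum: -4·1 + 2·3.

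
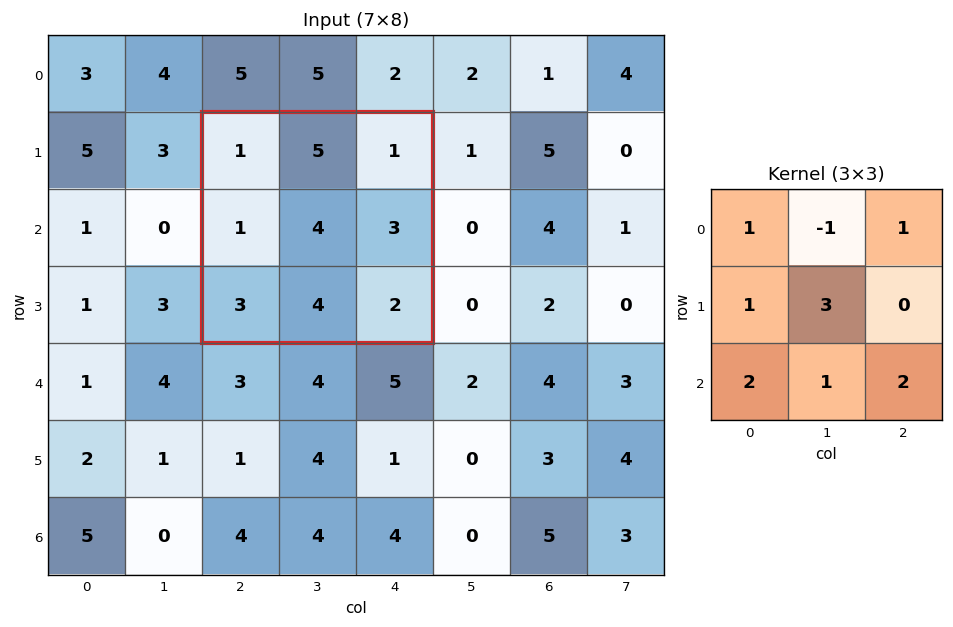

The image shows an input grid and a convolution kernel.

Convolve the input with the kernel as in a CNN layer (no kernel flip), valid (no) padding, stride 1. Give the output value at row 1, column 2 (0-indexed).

The receptive field on the input at this output position is [1 5 1 / 1 4 3 / 3 4 2]. Elementwise product with the kernel and sum: 1·1 + 5·-1 + 1·1 + 1·1 + 4·3 + 3·2 + 4·1 + 2·2.

24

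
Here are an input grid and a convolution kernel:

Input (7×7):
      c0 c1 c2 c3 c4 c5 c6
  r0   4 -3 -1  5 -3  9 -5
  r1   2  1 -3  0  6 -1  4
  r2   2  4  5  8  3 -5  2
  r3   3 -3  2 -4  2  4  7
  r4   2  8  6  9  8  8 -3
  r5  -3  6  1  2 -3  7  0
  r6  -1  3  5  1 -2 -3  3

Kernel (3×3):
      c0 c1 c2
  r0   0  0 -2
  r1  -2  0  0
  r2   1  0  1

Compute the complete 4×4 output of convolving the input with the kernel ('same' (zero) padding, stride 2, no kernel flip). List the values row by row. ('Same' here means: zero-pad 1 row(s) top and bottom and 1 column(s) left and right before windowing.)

Output[0,0]: The receptive field on the zero-padded input at this output position is [0 0 0 / 0 4 -3 / 0 2 1]. Elementwise product with the kernel and sum: 0·-2 + 0·-2 + 0·1 + 1·1.
Output[0,1]: The receptive field on the zero-padded input at this output position is [0 0 0 / -3 -1 5 / 1 -3 0]. Elementwise product with the kernel and sum: 0·-2 + -3·-2 + 1·1 + 0·1.

1 7 -11 -19
-5 -15 -14 14
12 0 -17 -9
-12 -10 -16 6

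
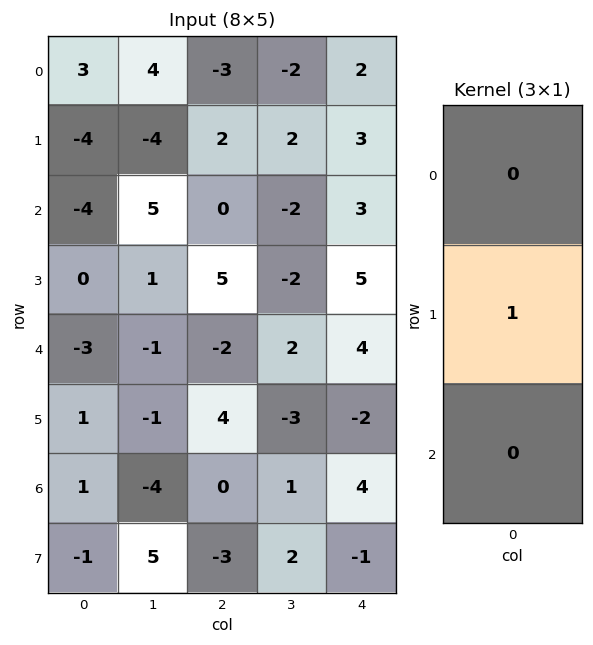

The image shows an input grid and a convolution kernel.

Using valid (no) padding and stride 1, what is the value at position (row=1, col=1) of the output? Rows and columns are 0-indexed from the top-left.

5

The receptive field on the input at this output position is [-4 / 5 / 1]. Elementwise product with the kernel and sum: 5·1.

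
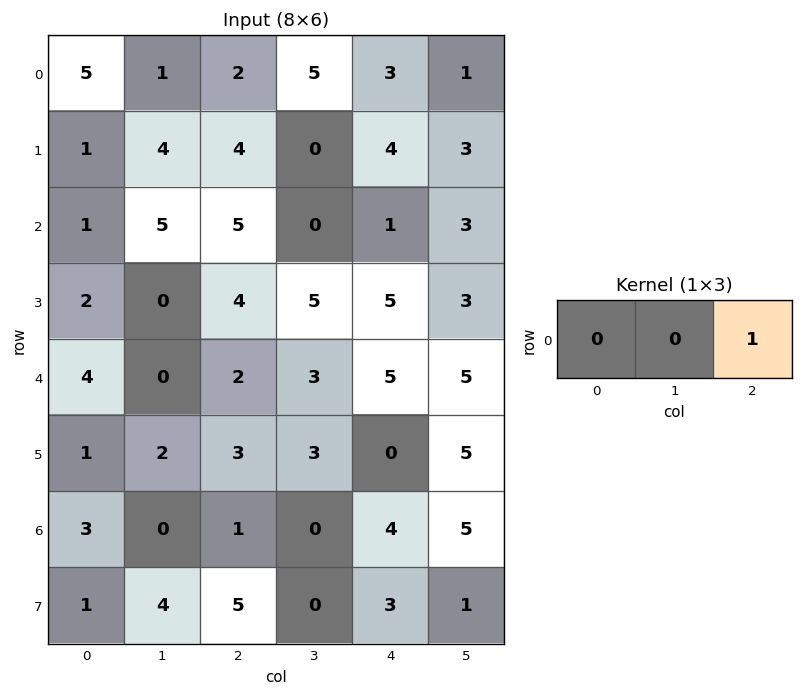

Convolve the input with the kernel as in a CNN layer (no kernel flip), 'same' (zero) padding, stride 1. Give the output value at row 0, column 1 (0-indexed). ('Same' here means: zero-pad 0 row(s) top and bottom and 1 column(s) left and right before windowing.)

The receptive field on the zero-padded input at this output position is [5 1 2]. Elementwise product with the kernel and sum: 2·1.

2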